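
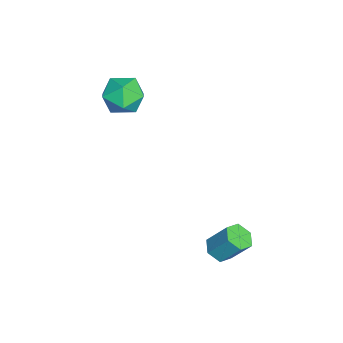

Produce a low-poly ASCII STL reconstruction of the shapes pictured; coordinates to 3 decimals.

solid 
facet normal -0.156 -0.567 -0.809
outer loop
vertex 4.027 2.041 -3.586
vertex 3.583 2.454 -3.79
vertex 4.195 2.531 -3.962
endloop
endfacet
facet normal 0.952 -0.305 0.029
outer loop
vertex 4.027 2.041 -3.586
vertex 4.195 2.531 -3.962
vertex 4.241 2.813 -2.487
endloop
endfacet
facet normal 0.953 -0.303 0.028
outer loop
vertex 4.241 2.813 -2.487
vertex 4.195 2.531 -3.962
vertex 4.408 3.303 -2.863
endloop
endfacet
facet normal 0.158 0.567 0.809
outer loop
vertex 4.241 2.813 -2.487
vertex 4.408 3.303 -2.863
vertex 3.797 3.226 -2.69
endloop
endfacet
facet normal -0.156 -0.567 -0.809
outer loop
vertex 4.195 2.531 -3.962
vertex 3.583 2.454 -3.79
vertex 3.75 2.944 -4.166
endloop
endfacet
facet normal 0.702 0.512 -0.495
outer loop
vertex 4.195 2.531 -3.962
vertex 3.75 2.944 -4.166
vertex 4.408 3.303 -2.863
endloop
endfacet
facet normal 0.703 0.511 -0.496
outer loop
vertex 4.408 3.303 -2.863
vertex 3.75 2.944 -4.166
vertex 3.964 3.716 -3.067
endloop
endfacet
facet normal 0.157 0.568 0.808
outer loop
vertex 4.408 3.303 -2.863
vertex 3.964 3.716 -3.067
vertex 3.797 3.226 -2.69
endloop
endfacet
facet normal -0.158 -0.567 -0.809
outer loop
vertex 3.75 2.944 -4.166
vertex 3.583 2.454 -3.79
vertex 3.139 2.867 -3.993
endloop
endfacet
facet normal -0.251 0.814 -0.523
outer loop
vertex 3.75 2.944 -4.166
vertex 3.139 2.867 -3.993
vertex 3.964 3.716 -3.067
endloop
endfacet
facet normal -0.251 0.814 -0.523
outer loop
vertex 3.964 3.716 -3.067
vertex 3.139 2.867 -3.993
vertex 3.353 3.639 -2.894
endloop
endfacet
facet normal 0.157 0.568 0.808
outer loop
vertex 3.964 3.716 -3.067
vertex 3.353 3.639 -2.894
vertex 3.797 3.226 -2.69
endloop
endfacet
facet normal -0.158 -0.567 -0.809
outer loop
vertex 3.139 2.867 -3.993
vertex 3.583 2.454 -3.79
vertex 2.972 2.377 -3.617
endloop
endfacet
facet normal -0.952 0.303 -0.028
outer loop
vertex 3.139 2.867 -3.993
vertex 2.972 2.377 -3.617
vertex 3.353 3.639 -2.894
endloop
endfacet
facet normal -0.952 0.304 -0.029
outer loop
vertex 3.353 3.639 -2.894
vertex 2.972 2.377 -3.617
vertex 3.185 3.149 -2.518
endloop
endfacet
facet normal 0.156 0.567 0.809
outer loop
vertex 3.353 3.639 -2.894
vertex 3.185 3.149 -2.518
vertex 3.797 3.226 -2.69
endloop
endfacet
facet normal -0.157 -0.568 -0.808
outer loop
vertex 2.972 2.377 -3.617
vertex 3.583 2.454 -3.79
vertex 3.416 1.964 -3.413
endloop
endfacet
facet normal -0.703 -0.511 0.495
outer loop
vertex 2.972 2.377 -3.617
vertex 3.416 1.964 -3.413
vertex 3.185 3.149 -2.518
endloop
endfacet
facet normal -0.702 -0.511 0.496
outer loop
vertex 3.185 3.149 -2.518
vertex 3.416 1.964 -3.413
vertex 3.63 2.736 -2.314
endloop
endfacet
facet normal 0.156 0.567 0.809
outer loop
vertex 3.185 3.149 -2.518
vertex 3.63 2.736 -2.314
vertex 3.797 3.226 -2.69
endloop
endfacet
facet normal -0.157 -0.568 -0.808
outer loop
vertex 3.416 1.964 -3.413
vertex 3.583 2.454 -3.79
vertex 4.027 2.041 -3.586
endloop
endfacet
facet normal 0.251 -0.814 0.523
outer loop
vertex 3.416 1.964 -3.413
vertex 4.027 2.041 -3.586
vertex 3.63 2.736 -2.314
endloop
endfacet
facet normal 0.251 -0.814 0.523
outer loop
vertex 3.63 2.736 -2.314
vertex 4.027 2.041 -3.586
vertex 4.241 2.813 -2.487
endloop
endfacet
facet normal 0.158 0.567 0.809
outer loop
vertex 3.63 2.736 -2.314
vertex 4.241 2.813 -2.487
vertex 3.797 3.226 -2.69
endloop
endfacet
facet normal -0.739 -0.656 0.150
outer loop
vertex -1.724 -1.657 1.382
vertex -1.112 -2.399 1.154
vertex -1.192 -2.094 2.091
endloop
endfacet
facet normal -0.821 -0.081 0.566
outer loop
vertex -1.724 -1.657 1.382
vertex -1.192 -2.094 2.091
vertex -1.294 -1.111 2.084
endloop
endfacet
facet normal -0.859 0.492 0.143
outer loop
vertex -1.724 -1.657 1.382
vertex -1.294 -1.111 2.084
vertex -1.277 -0.808 1.144
endloop
endfacet
facet normal -0.801 0.272 -0.534
outer loop
vertex -1.724 -1.657 1.382
vertex -1.277 -0.808 1.144
vertex -1.164 -1.605 0.569
endloop
endfacet
facet normal -0.727 -0.437 -0.529
outer loop
vertex -1.724 -1.657 1.382
vertex -1.164 -1.605 0.569
vertex -1.112 -2.399 1.154
endloop
endfacet
facet normal -0.237 -0.018 0.971
outer loop
vertex -1.294 -1.111 2.084
vertex -1.192 -2.094 2.091
vertex -0.416 -1.515 2.291
endloop
endfacet
facet normal -0.106 -0.948 0.300
outer loop
vertex -1.192 -2.094 2.091
vertex -1.112 -2.399 1.154
vertex -0.303 -2.312 1.716
endloop
endfacet
facet normal -0.085 -0.595 -0.799
outer loop
vertex -1.112 -2.399 1.154
vertex -1.164 -1.605 0.569
vertex -0.286 -2.009 0.776
endloop
endfacet
facet normal -0.205 0.553 -0.807
outer loop
vertex -1.164 -1.605 0.569
vertex -1.277 -0.808 1.144
vertex -0.388 -1.026 0.769
endloop
endfacet
facet normal -0.298 0.910 0.288
outer loop
vertex -1.277 -0.808 1.144
vertex -1.294 -1.111 2.084
vertex -0.468 -0.721 1.706
endloop
endfacet
facet normal 0.801 -0.272 0.534
outer loop
vertex 0.144 -1.463 1.478
vertex -0.416 -1.515 2.291
vertex -0.303 -2.312 1.716
endloop
endfacet
facet normal 0.859 -0.492 -0.143
outer loop
vertex 0.144 -1.463 1.478
vertex -0.303 -2.312 1.716
vertex -0.286 -2.009 0.776
endloop
endfacet
facet normal 0.821 0.081 -0.566
outer loop
vertex 0.144 -1.463 1.478
vertex -0.286 -2.009 0.776
vertex -0.388 -1.026 0.769
endloop
endfacet
facet normal 0.739 0.656 -0.150
outer loop
vertex 0.144 -1.463 1.478
vertex -0.388 -1.026 0.769
vertex -0.468 -0.721 1.706
endloop
endfacet
facet normal 0.727 0.437 0.529
outer loop
vertex 0.144 -1.463 1.478
vertex -0.468 -0.721 1.706
vertex -0.416 -1.515 2.291
endloop
endfacet
facet normal 0.205 -0.553 0.807
outer loop
vertex -0.303 -2.312 1.716
vertex -0.416 -1.515 2.291
vertex -1.192 -2.094 2.091
endloop
endfacet
facet normal 0.298 -0.910 -0.288
outer loop
vertex -0.286 -2.009 0.776
vertex -0.303 -2.312 1.716
vertex -1.112 -2.399 1.154
endloop
endfacet
facet normal 0.237 0.018 -0.971
outer loop
vertex -0.388 -1.026 0.769
vertex -0.286 -2.009 0.776
vertex -1.164 -1.605 0.569
endloop
endfacet
facet normal 0.106 0.948 -0.300
outer loop
vertex -0.468 -0.721 1.706
vertex -0.388 -1.026 0.769
vertex -1.277 -0.808 1.144
endloop
endfacet
facet normal 0.085 0.595 0.799
outer loop
vertex -0.416 -1.515 2.291
vertex -0.468 -0.721 1.706
vertex -1.294 -1.111 2.084
endloop
endfacet

endsolid


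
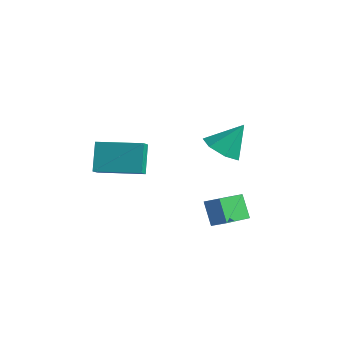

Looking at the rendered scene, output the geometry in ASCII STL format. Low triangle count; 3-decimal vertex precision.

solid 
facet normal -0.520 0.112 0.847
outer loop
vertex 1.905 2.585 -2.674
vertex 2.6 2.883 -2.287
vertex 1.458 4.267 -3.17
endloop
endfacet
facet normal -0.818 -0.352 -0.456
outer loop
vertex 2.16 4.117 -4.313
vertex 1.905 2.585 -2.674
vertex 1.458 4.267 -3.17
endloop
endfacet
facet normal -0.520 0.111 0.847
outer loop
vertex 1.458 4.267 -3.17
vertex 2.6 2.883 -2.287
vertex 2.153 4.566 -2.782
endloop
endfacet
facet normal -0.247 0.930 -0.274
outer loop
vertex 2.153 4.566 -2.782
vertex 2.16 4.117 -4.313
vertex 1.458 4.267 -3.17
endloop
endfacet
facet normal 0.246 -0.930 0.273
outer loop
vertex 1.905 2.585 -2.674
vertex 3.302 2.733 -3.43
vertex 2.6 2.883 -2.287
endloop
endfacet
facet normal -0.818 -0.351 -0.456
outer loop
vertex 2.607 2.434 -3.818
vertex 1.905 2.585 -2.674
vertex 2.16 4.117 -4.313
endloop
endfacet
facet normal 0.247 -0.929 0.274
outer loop
vertex 2.607 2.434 -3.818
vertex 3.302 2.733 -3.43
vertex 1.905 2.585 -2.674
endloop
endfacet
facet normal 0.818 0.351 0.456
outer loop
vertex 2.6 2.883 -2.287
vertex 3.302 2.733 -3.43
vertex 2.153 4.566 -2.782
endloop
endfacet
facet normal -0.246 0.930 -0.274
outer loop
vertex 2.855 4.415 -3.926
vertex 2.16 4.117 -4.313
vertex 2.153 4.566 -2.782
endloop
endfacet
facet normal 0.818 0.352 0.455
outer loop
vertex 2.153 4.566 -2.782
vertex 3.302 2.733 -3.43
vertex 2.855 4.415 -3.926
endloop
endfacet
facet normal 0.519 -0.111 -0.847
outer loop
vertex 2.855 4.415 -3.926
vertex 2.607 2.434 -3.818
vertex 2.16 4.117 -4.313
endloop
endfacet
facet normal 0.521 -0.111 -0.847
outer loop
vertex 3.302 2.733 -3.43
vertex 2.607 2.434 -3.818
vertex 2.855 4.415 -3.926
endloop
endfacet
facet normal -0.764 -0.641 -0.065
outer loop
vertex -1.832 -0.639 -1.306
vertex -2.462 -0.03 0.091
vertex -2.252 -0.095 -1.734
endloop
endfacet
facet normal 0.383 -0.370 -0.846
outer loop
vertex -0.578 1.31 -1.591
vertex -1.832 -0.639 -1.306
vertex -2.252 -0.095 -1.734
endloop
endfacet
facet normal -0.764 -0.641 -0.065
outer loop
vertex -2.252 -0.095 -1.734
vertex -2.462 -0.03 0.091
vertex -2.883 0.515 -0.336
endloop
endfacet
facet normal -0.519 0.672 -0.528
outer loop
vertex -2.883 0.515 -0.336
vertex -0.578 1.31 -1.591
vertex -2.252 -0.095 -1.734
endloop
endfacet
facet normal 0.519 -0.672 0.527
outer loop
vertex -1.832 -0.639 -1.306
vertex -0.788 1.375 0.234
vertex -2.462 -0.03 0.091
endloop
endfacet
facet normal 0.381 -0.369 -0.847
outer loop
vertex -0.157 0.765 -1.164
vertex -1.832 -0.639 -1.306
vertex -0.578 1.31 -1.591
endloop
endfacet
facet normal 0.519 -0.672 0.528
outer loop
vertex -0.157 0.765 -1.164
vertex -0.788 1.375 0.234
vertex -1.832 -0.639 -1.306
endloop
endfacet
facet normal -0.382 0.369 0.847
outer loop
vertex -2.462 -0.03 0.091
vertex -0.788 1.375 0.234
vertex -2.883 0.515 -0.336
endloop
endfacet
facet normal -0.519 0.673 -0.527
outer loop
vertex -1.208 1.919 -0.194
vertex -0.578 1.31 -1.591
vertex -2.883 0.515 -0.336
endloop
endfacet
facet normal -0.382 0.371 0.846
outer loop
vertex -2.883 0.515 -0.336
vertex -0.788 1.375 0.234
vertex -1.208 1.919 -0.194
endloop
endfacet
facet normal 0.764 0.641 0.065
outer loop
vertex -1.208 1.919 -0.194
vertex -0.157 0.765 -1.164
vertex -0.578 1.31 -1.591
endloop
endfacet
facet normal 0.764 0.641 0.065
outer loop
vertex -0.788 1.375 0.234
vertex -0.157 0.765 -1.164
vertex -1.208 1.919 -0.194
endloop
endfacet
facet normal -0.259 -0.511 -0.819
outer loop
vertex 4.388 2.432 0.99
vertex 3.527 2.231 1.388
vertex 3.776 2.989 0.836
endloop
endfacet
facet normal 0.683 0.724 -0.094
outer loop
vertex 4.388 2.432 0.99
vertex 3.776 2.989 0.836
vertex 3.953 3.069 2.732
endloop
endfacet
facet normal -0.260 -0.511 -0.819
outer loop
vertex 3.776 2.989 0.836
vertex 3.527 2.231 1.388
vertex 2.977 2.975 1.098
endloop
endfacet
facet normal -0.030 0.999 -0.039
outer loop
vertex 3.776 2.989 0.836
vertex 2.977 2.975 1.098
vertex 3.953 3.069 2.732
endloop
endfacet
facet normal -0.259 -0.511 -0.820
outer loop
vertex 2.977 2.975 1.098
vertex 3.527 2.231 1.388
vertex 2.591 2.401 1.578
endloop
endfacet
facet normal -0.628 0.702 0.335
outer loop
vertex 2.977 2.975 1.098
vertex 2.591 2.401 1.578
vertex 3.953 3.069 2.732
endloop
endfacet
facet normal -0.259 -0.511 -0.819
outer loop
vertex 2.591 2.401 1.578
vertex 3.527 2.231 1.388
vertex 2.911 1.699 1.915
endloop
endfacet
facet normal -0.662 0.057 0.748
outer loop
vertex 2.591 2.401 1.578
vertex 2.911 1.699 1.915
vertex 3.953 3.069 2.732
endloop
endfacet
facet normal -0.260 -0.511 -0.819
outer loop
vertex 2.911 1.699 1.915
vertex 3.527 2.231 1.388
vertex 3.694 1.397 1.855
endloop
endfacet
facet normal -0.105 -0.449 0.887
outer loop
vertex 2.911 1.699 1.915
vertex 3.694 1.397 1.855
vertex 3.953 3.069 2.732
endloop
endfacet
facet normal -0.259 -0.511 -0.820
outer loop
vertex 3.694 1.397 1.855
vertex 3.527 2.231 1.388
vertex 4.352 1.724 1.443
endloop
endfacet
facet normal 0.623 -0.437 0.649
outer loop
vertex 3.694 1.397 1.855
vertex 4.352 1.724 1.443
vertex 3.953 3.069 2.732
endloop
endfacet
facet normal -0.259 -0.511 -0.819
outer loop
vertex 4.352 1.724 1.443
vertex 3.527 2.231 1.388
vertex 4.388 2.432 0.99
endloop
endfacet
facet normal 0.974 0.086 0.212
outer loop
vertex 4.352 1.724 1.443
vertex 4.388 2.432 0.99
vertex 3.953 3.069 2.732
endloop
endfacet

endsolid


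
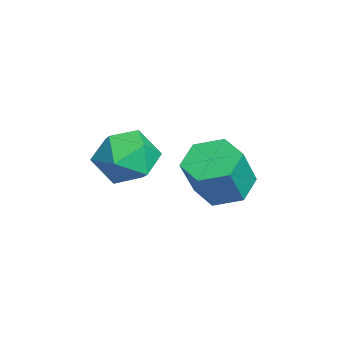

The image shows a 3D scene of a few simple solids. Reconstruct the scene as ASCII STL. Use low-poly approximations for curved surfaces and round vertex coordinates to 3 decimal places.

solid 
facet normal -0.396 0.271 -0.877
outer loop
vertex -2.262 -0.175 -1.515
vertex -3.049 0.269 -1.022
vertex -2.202 0.815 -1.236
endloop
endfacet
facet normal 0.916 0.056 -0.397
outer loop
vertex -2.262 -0.175 -1.515
vertex -2.202 0.815 -1.236
vertex -1.563 -0.653 0.028
endloop
endfacet
facet normal 0.916 0.058 -0.396
outer loop
vertex -1.563 -0.653 0.028
vertex -2.202 0.815 -1.236
vertex -1.504 0.337 0.308
endloop
endfacet
facet normal 0.397 -0.272 0.877
outer loop
vertex -1.563 -0.653 0.028
vertex -1.504 0.337 0.308
vertex -2.351 -0.209 0.522
endloop
endfacet
facet normal -0.397 0.272 -0.877
outer loop
vertex -2.202 0.815 -1.236
vertex -3.049 0.269 -1.022
vertex -2.99 1.259 -0.742
endloop
endfacet
facet normal 0.508 0.861 0.037
outer loop
vertex -2.202 0.815 -1.236
vertex -2.99 1.259 -0.742
vertex -1.504 0.337 0.308
endloop
endfacet
facet normal 0.508 0.861 0.038
outer loop
vertex -1.504 0.337 0.308
vertex -2.99 1.259 -0.742
vertex -2.292 0.78 0.801
endloop
endfacet
facet normal 0.396 -0.271 0.877
outer loop
vertex -1.504 0.337 0.308
vertex -2.292 0.78 0.801
vertex -2.351 -0.209 0.522
endloop
endfacet
facet normal -0.397 0.272 -0.877
outer loop
vertex -2.99 1.259 -0.742
vertex -3.049 0.269 -1.022
vertex -3.837 0.713 -0.528
endloop
endfacet
facet normal -0.408 0.803 0.434
outer loop
vertex -2.99 1.259 -0.742
vertex -3.837 0.713 -0.528
vertex -2.292 0.78 0.801
endloop
endfacet
facet normal -0.408 0.803 0.434
outer loop
vertex -2.292 0.78 0.801
vertex -3.837 0.713 -0.528
vertex -3.138 0.235 1.015
endloop
endfacet
facet normal 0.397 -0.271 0.877
outer loop
vertex -2.292 0.78 0.801
vertex -3.138 0.235 1.015
vertex -2.351 -0.209 0.522
endloop
endfacet
facet normal -0.397 0.272 -0.877
outer loop
vertex -3.837 0.713 -0.528
vertex -3.049 0.269 -1.022
vertex -3.896 -0.277 -0.808
endloop
endfacet
facet normal -0.916 -0.058 0.397
outer loop
vertex -3.837 0.713 -0.528
vertex -3.896 -0.277 -0.808
vertex -3.138 0.235 1.015
endloop
endfacet
facet normal -0.916 -0.056 0.397
outer loop
vertex -3.138 0.235 1.015
vertex -3.896 -0.277 -0.808
vertex -3.198 -0.755 0.736
endloop
endfacet
facet normal 0.396 -0.271 0.877
outer loop
vertex -3.138 0.235 1.015
vertex -3.198 -0.755 0.736
vertex -2.351 -0.209 0.522
endloop
endfacet
facet normal -0.396 0.271 -0.877
outer loop
vertex -3.896 -0.277 -0.808
vertex -3.049 0.269 -1.022
vertex -3.108 -0.72 -1.301
endloop
endfacet
facet normal -0.507 -0.861 -0.037
outer loop
vertex -3.896 -0.277 -0.808
vertex -3.108 -0.72 -1.301
vertex -3.198 -0.755 0.736
endloop
endfacet
facet normal -0.508 -0.860 -0.037
outer loop
vertex -3.198 -0.755 0.736
vertex -3.108 -0.72 -1.301
vertex -2.41 -1.199 0.242
endloop
endfacet
facet normal 0.397 -0.272 0.877
outer loop
vertex -3.198 -0.755 0.736
vertex -2.41 -1.199 0.242
vertex -2.351 -0.209 0.522
endloop
endfacet
facet normal -0.397 0.271 -0.877
outer loop
vertex -3.108 -0.72 -1.301
vertex -3.049 0.269 -1.022
vertex -2.262 -0.175 -1.515
endloop
endfacet
facet normal 0.408 -0.803 -0.434
outer loop
vertex -3.108 -0.72 -1.301
vertex -2.262 -0.175 -1.515
vertex -2.41 -1.199 0.242
endloop
endfacet
facet normal 0.408 -0.803 -0.434
outer loop
vertex -2.41 -1.199 0.242
vertex -2.262 -0.175 -1.515
vertex -1.563 -0.653 0.028
endloop
endfacet
facet normal 0.397 -0.272 0.877
outer loop
vertex -2.41 -1.199 0.242
vertex -1.563 -0.653 0.028
vertex -2.351 -0.209 0.522
endloop
endfacet
facet normal -0.940 0.031 0.341
outer loop
vertex -1.384 -2.494 1.516
vertex -1.208 -3.458 2.089
vertex -0.996 -2.458 2.583
endloop
endfacet
facet normal -0.688 0.689 0.227
outer loop
vertex -1.384 -2.494 1.516
vertex -0.996 -2.458 2.583
vertex -0.561 -1.764 1.796
endloop
endfacet
facet normal -0.497 0.736 -0.459
outer loop
vertex -1.384 -2.494 1.516
vertex -0.561 -1.764 1.796
vertex -0.504 -2.336 0.817
endloop
endfacet
facet normal -0.630 0.108 -0.769
outer loop
vertex -1.384 -2.494 1.516
vertex -0.504 -2.336 0.817
vertex -0.905 -3.383 0.998
endloop
endfacet
facet normal -0.904 -0.328 -0.274
outer loop
vertex -1.384 -2.494 1.516
vertex -0.905 -3.383 0.998
vertex -1.208 -3.458 2.089
endloop
endfacet
facet normal -0.102 0.773 0.626
outer loop
vertex -0.561 -1.764 1.796
vertex -0.996 -2.458 2.583
vertex 0.125 -2.277 2.542
endloop
endfacet
facet normal -0.509 -0.292 0.810
outer loop
vertex -0.996 -2.458 2.583
vertex -1.208 -3.458 2.089
vertex -0.276 -3.324 2.723
endloop
endfacet
facet normal -0.451 -0.873 -0.185
outer loop
vertex -1.208 -3.458 2.089
vertex -0.905 -3.383 0.998
vertex -0.219 -3.896 1.744
endloop
endfacet
facet normal -0.009 -0.167 -0.986
outer loop
vertex -0.905 -3.383 0.998
vertex -0.504 -2.336 0.817
vertex 0.216 -3.202 0.957
endloop
endfacet
facet normal 0.207 0.850 -0.484
outer loop
vertex -0.504 -2.336 0.817
vertex -0.561 -1.764 1.796
vertex 0.428 -2.202 1.451
endloop
endfacet
facet normal 0.630 -0.108 0.769
outer loop
vertex 0.604 -3.166 2.024
vertex 0.125 -2.277 2.542
vertex -0.276 -3.324 2.723
endloop
endfacet
facet normal 0.497 -0.736 0.459
outer loop
vertex 0.604 -3.166 2.024
vertex -0.276 -3.324 2.723
vertex -0.219 -3.896 1.744
endloop
endfacet
facet normal 0.688 -0.689 -0.227
outer loop
vertex 0.604 -3.166 2.024
vertex -0.219 -3.896 1.744
vertex 0.216 -3.202 0.957
endloop
endfacet
facet normal 0.940 -0.031 -0.341
outer loop
vertex 0.604 -3.166 2.024
vertex 0.216 -3.202 0.957
vertex 0.428 -2.202 1.451
endloop
endfacet
facet normal 0.904 0.328 0.274
outer loop
vertex 0.604 -3.166 2.024
vertex 0.428 -2.202 1.451
vertex 0.125 -2.277 2.542
endloop
endfacet
facet normal 0.009 0.167 0.986
outer loop
vertex -0.276 -3.324 2.723
vertex 0.125 -2.277 2.542
vertex -0.996 -2.458 2.583
endloop
endfacet
facet normal -0.207 -0.850 0.484
outer loop
vertex -0.219 -3.896 1.744
vertex -0.276 -3.324 2.723
vertex -1.208 -3.458 2.089
endloop
endfacet
facet normal 0.102 -0.773 -0.626
outer loop
vertex 0.216 -3.202 0.957
vertex -0.219 -3.896 1.744
vertex -0.905 -3.383 0.998
endloop
endfacet
facet normal 0.509 0.292 -0.810
outer loop
vertex 0.428 -2.202 1.451
vertex 0.216 -3.202 0.957
vertex -0.504 -2.336 0.817
endloop
endfacet
facet normal 0.451 0.873 0.185
outer loop
vertex 0.125 -2.277 2.542
vertex 0.428 -2.202 1.451
vertex -0.561 -1.764 1.796
endloop
endfacet

endsolid


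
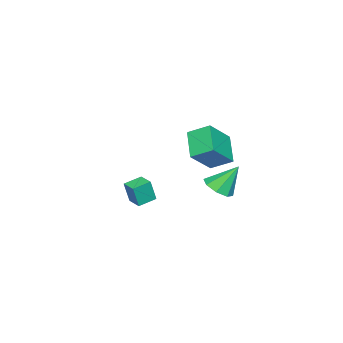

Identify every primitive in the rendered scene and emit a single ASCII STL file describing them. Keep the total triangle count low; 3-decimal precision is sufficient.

solid 
facet normal -0.693 -0.446 0.566
outer loop
vertex 1.575 1.747 4.628
vertex 1.351 2.929 5.284
vertex 0.2 2.215 3.313
endloop
endfacet
facet normal 0.164 -0.863 -0.478
outer loop
vertex 1.469 3.031 2.276
vertex 1.575 1.747 4.628
vertex 0.2 2.215 3.313
endloop
endfacet
facet normal -0.694 -0.445 0.566
outer loop
vertex 0.2 2.215 3.313
vertex 1.351 2.929 5.284
vertex -0.024 3.398 3.968
endloop
endfacet
facet normal -0.702 0.239 -0.671
outer loop
vertex -0.024 3.398 3.968
vertex 1.469 3.031 2.276
vertex 0.2 2.215 3.313
endloop
endfacet
facet normal 0.702 -0.239 0.671
outer loop
vertex 1.575 1.747 4.628
vertex 2.62 3.745 4.247
vertex 1.351 2.929 5.284
endloop
endfacet
facet normal 0.164 -0.863 -0.478
outer loop
vertex 2.844 2.562 3.592
vertex 1.575 1.747 4.628
vertex 1.469 3.031 2.276
endloop
endfacet
facet normal 0.702 -0.239 0.671
outer loop
vertex 2.844 2.562 3.592
vertex 2.62 3.745 4.247
vertex 1.575 1.747 4.628
endloop
endfacet
facet normal -0.164 0.863 0.479
outer loop
vertex 1.351 2.929 5.284
vertex 2.62 3.745 4.247
vertex -0.024 3.398 3.968
endloop
endfacet
facet normal -0.702 0.239 -0.671
outer loop
vertex 1.245 4.213 2.932
vertex 1.469 3.031 2.276
vertex -0.024 3.398 3.968
endloop
endfacet
facet normal -0.164 0.863 0.478
outer loop
vertex -0.024 3.398 3.968
vertex 2.62 3.745 4.247
vertex 1.245 4.213 2.932
endloop
endfacet
facet normal 0.694 0.446 -0.566
outer loop
vertex 1.245 4.213 2.932
vertex 2.844 2.562 3.592
vertex 1.469 3.031 2.276
endloop
endfacet
facet normal 0.693 0.445 -0.567
outer loop
vertex 2.62 3.745 4.247
vertex 2.844 2.562 3.592
vertex 1.245 4.213 2.932
endloop
endfacet
facet normal 0.303 -0.486 -0.820
outer loop
vertex -1.894 1.164 -0.973
vertex -2.671 1.506 -1.463
vertex -1.755 1.82 -1.311
endloop
endfacet
facet normal 0.715 0.194 0.671
outer loop
vertex -1.894 1.164 -0.973
vertex -1.755 1.82 -1.311
vertex -3.249 2.434 0.103
endloop
endfacet
facet normal 0.303 -0.486 -0.820
outer loop
vertex -1.755 1.82 -1.311
vertex -2.671 1.506 -1.463
vertex -2.153 2.291 -1.737
endloop
endfacet
facet normal 0.586 0.757 0.290
outer loop
vertex -1.755 1.82 -1.311
vertex -2.153 2.291 -1.737
vertex -3.249 2.434 0.103
endloop
endfacet
facet normal 0.303 -0.486 -0.820
outer loop
vertex -2.153 2.291 -1.737
vertex -2.671 1.506 -1.463
vertex -2.854 2.303 -2.003
endloop
endfacet
facet normal 0.038 0.998 -0.055
outer loop
vertex -2.153 2.291 -1.737
vertex -2.854 2.303 -2.003
vertex -3.249 2.434 0.103
endloop
endfacet
facet normal 0.303 -0.486 -0.820
outer loop
vertex -2.854 2.303 -2.003
vertex -2.671 1.506 -1.463
vertex -3.448 1.847 -1.952
endloop
endfacet
facet normal -0.610 0.776 -0.163
outer loop
vertex -2.854 2.303 -2.003
vertex -3.448 1.847 -1.952
vertex -3.249 2.434 0.103
endloop
endfacet
facet normal 0.303 -0.486 -0.820
outer loop
vertex -3.448 1.847 -1.952
vertex -2.671 1.506 -1.463
vertex -3.587 1.192 -1.615
endloop
endfacet
facet normal -0.974 0.223 0.031
outer loop
vertex -3.448 1.847 -1.952
vertex -3.587 1.192 -1.615
vertex -3.249 2.434 0.103
endloop
endfacet
facet normal 0.302 -0.485 -0.820
outer loop
vertex -3.587 1.192 -1.615
vertex -2.671 1.506 -1.463
vertex -3.189 0.72 -1.189
endloop
endfacet
facet normal -0.845 -0.340 0.412
outer loop
vertex -3.587 1.192 -1.615
vertex -3.189 0.72 -1.189
vertex -3.249 2.434 0.103
endloop
endfacet
facet normal 0.303 -0.486 -0.820
outer loop
vertex -3.189 0.72 -1.189
vertex -2.671 1.506 -1.463
vertex -2.487 0.709 -0.923
endloop
endfacet
facet normal -0.296 -0.582 0.758
outer loop
vertex -3.189 0.72 -1.189
vertex -2.487 0.709 -0.923
vertex -3.249 2.434 0.103
endloop
endfacet
facet normal 0.303 -0.485 -0.820
outer loop
vertex -2.487 0.709 -0.923
vertex -2.671 1.506 -1.463
vertex -1.894 1.164 -0.973
endloop
endfacet
facet normal 0.349 -0.360 0.865
outer loop
vertex -2.487 0.709 -0.923
vertex -1.894 1.164 -0.973
vertex -3.249 2.434 0.103
endloop
endfacet
facet normal -0.831 0.509 0.223
outer loop
vertex -3.005 -3.387 -1.941
vertex -2.458 -2.516 -1.89
vertex -3.238 -3.159 -3.333
endloop
endfacet
facet normal -0.531 -0.846 -0.050
outer loop
vertex -2.282 -3.744 -3.59
vertex -3.005 -3.387 -1.941
vertex -3.238 -3.159 -3.333
endloop
endfacet
facet normal -0.832 0.508 0.223
outer loop
vertex -3.238 -3.159 -3.333
vertex -2.458 -2.516 -1.89
vertex -2.692 -2.288 -3.282
endloop
endfacet
facet normal -0.164 0.160 -0.973
outer loop
vertex -2.692 -2.288 -3.282
vertex -2.282 -3.744 -3.59
vertex -3.238 -3.159 -3.333
endloop
endfacet
facet normal 0.164 -0.160 0.973
outer loop
vertex -3.005 -3.387 -1.941
vertex -1.502 -3.101 -2.147
vertex -2.458 -2.516 -1.89
endloop
endfacet
facet normal -0.531 -0.846 -0.049
outer loop
vertex -2.048 -3.972 -2.198
vertex -3.005 -3.387 -1.941
vertex -2.282 -3.744 -3.59
endloop
endfacet
facet normal 0.164 -0.160 0.973
outer loop
vertex -2.048 -3.972 -2.198
vertex -1.502 -3.101 -2.147
vertex -3.005 -3.387 -1.941
endloop
endfacet
facet normal 0.531 0.846 0.049
outer loop
vertex -2.458 -2.516 -1.89
vertex -1.502 -3.101 -2.147
vertex -2.692 -2.288 -3.282
endloop
endfacet
facet normal -0.164 0.160 -0.973
outer loop
vertex -1.735 -2.873 -3.539
vertex -2.282 -3.744 -3.59
vertex -2.692 -2.288 -3.282
endloop
endfacet
facet normal 0.531 0.846 0.050
outer loop
vertex -2.692 -2.288 -3.282
vertex -1.502 -3.101 -2.147
vertex -1.735 -2.873 -3.539
endloop
endfacet
facet normal 0.831 -0.509 -0.223
outer loop
vertex -1.735 -2.873 -3.539
vertex -2.048 -3.972 -2.198
vertex -2.282 -3.744 -3.59
endloop
endfacet
facet normal 0.832 -0.508 -0.223
outer loop
vertex -1.502 -3.101 -2.147
vertex -2.048 -3.972 -2.198
vertex -1.735 -2.873 -3.539
endloop
endfacet

endsolid


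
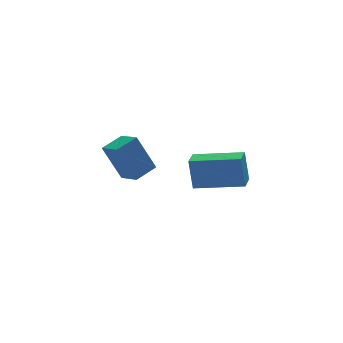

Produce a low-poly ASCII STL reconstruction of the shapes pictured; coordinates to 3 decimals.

solid 
facet normal -0.903 -0.301 -0.307
outer loop
vertex -1.326 1.971 -1.471
vertex -1.554 2.962 -1.771
vertex -0.637 1.621 -3.152
endloop
endfacet
facet normal 0.216 -0.935 0.283
outer loop
vertex 0.374 1.958 -2.809
vertex -1.326 1.971 -1.471
vertex -0.637 1.621 -3.152
endloop
endfacet
facet normal -0.903 -0.302 -0.306
outer loop
vertex -0.637 1.621 -3.152
vertex -1.554 2.962 -1.771
vertex -0.866 2.611 -3.452
endloop
endfacet
facet normal 0.372 -0.189 -0.909
outer loop
vertex -0.866 2.611 -3.452
vertex 0.374 1.958 -2.809
vertex -0.637 1.621 -3.152
endloop
endfacet
facet normal -0.372 0.190 0.909
outer loop
vertex -1.326 1.971 -1.471
vertex -0.543 3.299 -1.428
vertex -1.554 2.962 -1.771
endloop
endfacet
facet normal 0.216 -0.934 0.283
outer loop
vertex -0.314 2.309 -1.128
vertex -1.326 1.971 -1.471
vertex 0.374 1.958 -2.809
endloop
endfacet
facet normal -0.371 0.190 0.909
outer loop
vertex -0.314 2.309 -1.128
vertex -0.543 3.299 -1.428
vertex -1.326 1.971 -1.471
endloop
endfacet
facet normal -0.215 0.935 -0.283
outer loop
vertex -1.554 2.962 -1.771
vertex -0.543 3.299 -1.428
vertex -0.866 2.611 -3.452
endloop
endfacet
facet normal 0.371 -0.190 -0.909
outer loop
vertex 0.146 2.949 -3.109
vertex 0.374 1.958 -2.809
vertex -0.866 2.611 -3.452
endloop
endfacet
facet normal -0.216 0.934 -0.283
outer loop
vertex -0.866 2.611 -3.452
vertex -0.543 3.299 -1.428
vertex 0.146 2.949 -3.109
endloop
endfacet
facet normal 0.903 0.301 0.307
outer loop
vertex 0.146 2.949 -3.109
vertex -0.314 2.309 -1.128
vertex 0.374 1.958 -2.809
endloop
endfacet
facet normal 0.903 0.302 0.307
outer loop
vertex -0.543 3.299 -1.428
vertex -0.314 2.309 -1.128
vertex 0.146 2.949 -3.109
endloop
endfacet
facet normal -0.579 -0.810 0.094
outer loop
vertex 1.629 -3.042 -0.331
vertex -0.021 -1.896 -0.621
vertex 1.717 -3.265 -1.711
endloop
endfacet
facet normal 0.813 -0.565 0.143
outer loop
vertex 2.261 -2.504 -1.799
vertex 1.629 -3.042 -0.331
vertex 1.717 -3.265 -1.711
endloop
endfacet
facet normal -0.579 -0.810 0.094
outer loop
vertex 1.717 -3.265 -1.711
vertex -0.021 -1.896 -0.621
vertex 0.067 -2.119 -2.001
endloop
endfacet
facet normal 0.063 -0.159 -0.985
outer loop
vertex 0.067 -2.119 -2.001
vertex 2.261 -2.504 -1.799
vertex 1.717 -3.265 -1.711
endloop
endfacet
facet normal -0.063 0.159 0.985
outer loop
vertex 1.629 -3.042 -0.331
vertex 0.523 -1.135 -0.709
vertex -0.021 -1.896 -0.621
endloop
endfacet
facet normal 0.813 -0.565 0.143
outer loop
vertex 2.173 -2.281 -0.419
vertex 1.629 -3.042 -0.331
vertex 2.261 -2.504 -1.799
endloop
endfacet
facet normal -0.063 0.159 0.985
outer loop
vertex 2.173 -2.281 -0.419
vertex 0.523 -1.135 -0.709
vertex 1.629 -3.042 -0.331
endloop
endfacet
facet normal -0.813 0.565 -0.143
outer loop
vertex -0.021 -1.896 -0.621
vertex 0.523 -1.135 -0.709
vertex 0.067 -2.119 -2.001
endloop
endfacet
facet normal 0.063 -0.159 -0.985
outer loop
vertex 0.611 -1.358 -2.089
vertex 2.261 -2.504 -1.799
vertex 0.067 -2.119 -2.001
endloop
endfacet
facet normal -0.813 0.565 -0.143
outer loop
vertex 0.067 -2.119 -2.001
vertex 0.523 -1.135 -0.709
vertex 0.611 -1.358 -2.089
endloop
endfacet
facet normal 0.579 0.810 -0.094
outer loop
vertex 0.611 -1.358 -2.089
vertex 2.173 -2.281 -0.419
vertex 2.261 -2.504 -1.799
endloop
endfacet
facet normal 0.579 0.810 -0.094
outer loop
vertex 0.523 -1.135 -0.709
vertex 2.173 -2.281 -0.419
vertex 0.611 -1.358 -2.089
endloop
endfacet

endsolid


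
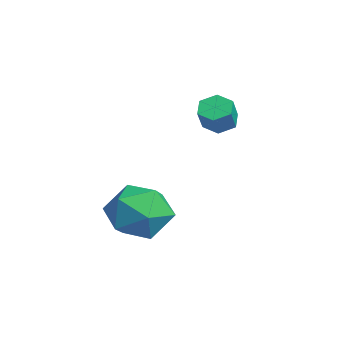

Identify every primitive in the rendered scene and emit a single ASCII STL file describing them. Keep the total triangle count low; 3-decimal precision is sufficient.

solid 
facet normal -0.551 0.324 -0.769
outer loop
vertex -2.787 1.223 -0.767
vertex -3.233 1.417 -0.366
vertex -2.768 1.808 -0.534
endloop
endfacet
facet normal 0.835 0.180 -0.520
outer loop
vertex -2.787 1.223 -0.767
vertex -2.768 1.808 -0.534
vertex -2.221 0.888 0.026
endloop
endfacet
facet normal 0.835 0.180 -0.520
outer loop
vertex -2.221 0.888 0.026
vertex -2.768 1.808 -0.534
vertex -2.202 1.473 0.259
endloop
endfacet
facet normal 0.549 -0.325 0.770
outer loop
vertex -2.221 0.888 0.026
vertex -2.202 1.473 0.259
vertex -2.667 1.083 0.426
endloop
endfacet
facet normal -0.551 0.325 -0.769
outer loop
vertex -2.768 1.808 -0.534
vertex -3.233 1.417 -0.366
vertex -3.213 2.002 -0.133
endloop
endfacet
facet normal 0.444 0.894 0.061
outer loop
vertex -2.768 1.808 -0.534
vertex -3.213 2.002 -0.133
vertex -2.202 1.473 0.259
endloop
endfacet
facet normal 0.444 0.894 0.061
outer loop
vertex -2.202 1.473 0.259
vertex -3.213 2.002 -0.133
vertex -2.647 1.667 0.659
endloop
endfacet
facet normal 0.550 -0.326 0.769
outer loop
vertex -2.202 1.473 0.259
vertex -2.647 1.667 0.659
vertex -2.667 1.083 0.426
endloop
endfacet
facet normal -0.548 0.326 -0.770
outer loop
vertex -3.213 2.002 -0.133
vertex -3.233 1.417 -0.366
vertex -3.679 1.612 0.034
endloop
endfacet
facet normal -0.390 0.715 0.581
outer loop
vertex -3.213 2.002 -0.133
vertex -3.679 1.612 0.034
vertex -2.647 1.667 0.659
endloop
endfacet
facet normal -0.389 0.715 0.580
outer loop
vertex -2.647 1.667 0.659
vertex -3.679 1.612 0.034
vertex -3.113 1.277 0.827
endloop
endfacet
facet normal 0.550 -0.326 0.769
outer loop
vertex -2.647 1.667 0.659
vertex -3.113 1.277 0.827
vertex -2.667 1.083 0.426
endloop
endfacet
facet normal -0.549 0.325 -0.770
outer loop
vertex -3.679 1.612 0.034
vertex -3.233 1.417 -0.366
vertex -3.698 1.027 -0.199
endloop
endfacet
facet normal -0.835 -0.180 0.520
outer loop
vertex -3.679 1.612 0.034
vertex -3.698 1.027 -0.199
vertex -3.113 1.277 0.827
endloop
endfacet
facet normal -0.835 -0.180 0.520
outer loop
vertex -3.113 1.277 0.827
vertex -3.698 1.027 -0.199
vertex -3.132 0.692 0.594
endloop
endfacet
facet normal 0.551 -0.324 0.769
outer loop
vertex -3.113 1.277 0.827
vertex -3.132 0.692 0.594
vertex -2.667 1.083 0.426
endloop
endfacet
facet normal -0.550 0.326 -0.769
outer loop
vertex -3.698 1.027 -0.199
vertex -3.233 1.417 -0.366
vertex -3.253 0.833 -0.599
endloop
endfacet
facet normal -0.444 -0.894 -0.061
outer loop
vertex -3.698 1.027 -0.199
vertex -3.253 0.833 -0.599
vertex -3.132 0.692 0.594
endloop
endfacet
facet normal -0.444 -0.894 -0.061
outer loop
vertex -3.132 0.692 0.594
vertex -3.253 0.833 -0.599
vertex -2.687 0.498 0.193
endloop
endfacet
facet normal 0.551 -0.325 0.769
outer loop
vertex -3.132 0.692 0.594
vertex -2.687 0.498 0.193
vertex -2.667 1.083 0.426
endloop
endfacet
facet normal -0.550 0.326 -0.769
outer loop
vertex -3.253 0.833 -0.599
vertex -3.233 1.417 -0.366
vertex -2.787 1.223 -0.767
endloop
endfacet
facet normal 0.389 -0.715 -0.581
outer loop
vertex -3.253 0.833 -0.599
vertex -2.787 1.223 -0.767
vertex -2.687 0.498 0.193
endloop
endfacet
facet normal 0.390 -0.715 -0.580
outer loop
vertex -2.687 0.498 0.193
vertex -2.787 1.223 -0.767
vertex -2.221 0.888 0.026
endloop
endfacet
facet normal 0.548 -0.326 0.770
outer loop
vertex -2.687 0.498 0.193
vertex -2.221 0.888 0.026
vertex -2.667 1.083 0.426
endloop
endfacet
facet normal -0.877 0.252 0.408
outer loop
vertex -2.146 -0.798 -3.039
vertex -2.693 -1.716 -3.647
vertex -2.227 -1.912 -2.525
endloop
endfacet
facet normal -0.336 0.415 0.846
outer loop
vertex -2.146 -0.798 -3.039
vertex -2.227 -1.912 -2.525
vertex -1.186 -1.265 -2.428
endloop
endfacet
facet normal 0.100 0.860 0.501
outer loop
vertex -2.146 -0.798 -3.039
vertex -1.186 -1.265 -2.428
vertex -1.008 -0.668 -3.489
endloop
endfacet
facet normal -0.171 0.974 -0.151
outer loop
vertex -2.146 -0.798 -3.039
vertex -1.008 -0.668 -3.489
vertex -1.94 -0.948 -4.242
endloop
endfacet
facet normal -0.774 0.598 -0.207
outer loop
vertex -2.146 -0.798 -3.039
vertex -1.94 -0.948 -4.242
vertex -2.693 -1.716 -3.647
endloop
endfacet
facet normal 0.024 -0.186 0.982
outer loop
vertex -1.186 -1.265 -2.428
vertex -2.227 -1.912 -2.525
vertex -1.14 -2.472 -2.658
endloop
endfacet
facet normal -0.851 -0.447 0.275
outer loop
vertex -2.227 -1.912 -2.525
vertex -2.693 -1.716 -3.647
vertex -2.072 -2.752 -3.411
endloop
endfacet
facet normal -0.684 0.111 -0.721
outer loop
vertex -2.693 -1.716 -3.647
vertex -1.94 -0.948 -4.242
vertex -1.894 -2.155 -4.472
endloop
endfacet
facet normal 0.293 0.719 -0.630
outer loop
vertex -1.94 -0.948 -4.242
vertex -1.008 -0.668 -3.489
vertex -0.853 -1.508 -4.375
endloop
endfacet
facet normal 0.731 0.535 0.424
outer loop
vertex -1.008 -0.668 -3.489
vertex -1.186 -1.265 -2.428
vertex -0.387 -1.704 -3.253
endloop
endfacet
facet normal 0.171 -0.974 0.151
outer loop
vertex -0.934 -2.622 -3.861
vertex -1.14 -2.472 -2.658
vertex -2.072 -2.752 -3.411
endloop
endfacet
facet normal -0.100 -0.860 -0.501
outer loop
vertex -0.934 -2.622 -3.861
vertex -2.072 -2.752 -3.411
vertex -1.894 -2.155 -4.472
endloop
endfacet
facet normal 0.336 -0.415 -0.846
outer loop
vertex -0.934 -2.622 -3.861
vertex -1.894 -2.155 -4.472
vertex -0.853 -1.508 -4.375
endloop
endfacet
facet normal 0.877 -0.252 -0.408
outer loop
vertex -0.934 -2.622 -3.861
vertex -0.853 -1.508 -4.375
vertex -0.387 -1.704 -3.253
endloop
endfacet
facet normal 0.774 -0.598 0.207
outer loop
vertex -0.934 -2.622 -3.861
vertex -0.387 -1.704 -3.253
vertex -1.14 -2.472 -2.658
endloop
endfacet
facet normal -0.293 -0.719 0.630
outer loop
vertex -2.072 -2.752 -3.411
vertex -1.14 -2.472 -2.658
vertex -2.227 -1.912 -2.525
endloop
endfacet
facet normal -0.731 -0.535 -0.424
outer loop
vertex -1.894 -2.155 -4.472
vertex -2.072 -2.752 -3.411
vertex -2.693 -1.716 -3.647
endloop
endfacet
facet normal -0.024 0.186 -0.982
outer loop
vertex -0.853 -1.508 -4.375
vertex -1.894 -2.155 -4.472
vertex -1.94 -0.948 -4.242
endloop
endfacet
facet normal 0.851 0.447 -0.275
outer loop
vertex -0.387 -1.704 -3.253
vertex -0.853 -1.508 -4.375
vertex -1.008 -0.668 -3.489
endloop
endfacet
facet normal 0.684 -0.111 0.721
outer loop
vertex -1.14 -2.472 -2.658
vertex -0.387 -1.704 -3.253
vertex -1.186 -1.265 -2.428
endloop
endfacet

endsolid


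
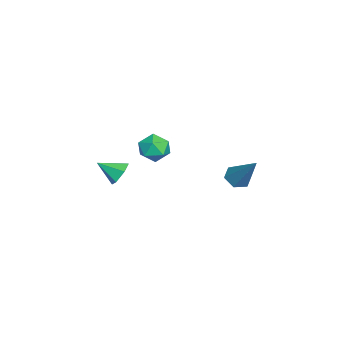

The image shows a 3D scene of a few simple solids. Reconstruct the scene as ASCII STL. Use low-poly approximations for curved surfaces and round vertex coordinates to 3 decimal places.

solid 
facet normal 0.028 0.858 -0.514
outer loop
vertex 1.644 -2.794 0.641
vertex 0.977 -2.71 0.745
vertex 1.425 -2.458 1.19
endloop
endfacet
facet normal 0.835 -0.253 0.488
outer loop
vertex 1.644 -2.794 0.641
vertex 1.425 -2.458 1.19
vertex 0.943 -3.73 1.355
endloop
endfacet
facet normal 0.028 0.858 -0.514
outer loop
vertex 1.425 -2.458 1.19
vertex 0.977 -2.71 0.745
vertex 0.758 -2.374 1.294
endloop
endfacet
facet normal 0.162 0.066 0.985
outer loop
vertex 1.425 -2.458 1.19
vertex 0.758 -2.374 1.294
vertex 0.943 -3.73 1.355
endloop
endfacet
facet normal 0.030 0.858 -0.513
outer loop
vertex 0.758 -2.374 1.294
vertex 0.977 -2.71 0.745
vertex 0.31 -2.625 0.848
endloop
endfacet
facet normal -0.687 -0.061 0.724
outer loop
vertex 0.758 -2.374 1.294
vertex 0.31 -2.625 0.848
vertex 0.943 -3.73 1.355
endloop
endfacet
facet normal 0.030 0.858 -0.513
outer loop
vertex 0.31 -2.625 0.848
vertex 0.977 -2.71 0.745
vertex 0.529 -2.961 0.299
endloop
endfacet
facet normal -0.861 -0.508 -0.032
outer loop
vertex 0.31 -2.625 0.848
vertex 0.529 -2.961 0.299
vertex 0.943 -3.73 1.355
endloop
endfacet
facet normal 0.028 0.859 -0.512
outer loop
vertex 0.529 -2.961 0.299
vertex 0.977 -2.71 0.745
vertex 1.196 -3.045 0.195
endloop
endfacet
facet normal -0.187 -0.828 -0.529
outer loop
vertex 0.529 -2.961 0.299
vertex 1.196 -3.045 0.195
vertex 0.943 -3.73 1.355
endloop
endfacet
facet normal 0.028 0.859 -0.512
outer loop
vertex 1.196 -3.045 0.195
vertex 0.977 -2.71 0.745
vertex 1.644 -2.794 0.641
endloop
endfacet
facet normal 0.661 -0.700 -0.270
outer loop
vertex 1.196 -3.045 0.195
vertex 1.644 -2.794 0.641
vertex 0.943 -3.73 1.355
endloop
endfacet
facet normal -0.492 -0.419 -0.763
outer loop
vertex 3.153 2.973 1.77
vertex 2.905 2.549 2.163
vertex 2.606 3.093 2.057
endloop
endfacet
facet normal 0.085 0.966 -0.242
outer loop
vertex 3.153 2.973 1.77
vertex 2.606 3.093 2.057
vertex 3.895 3.391 3.697
endloop
endfacet
facet normal -0.493 -0.419 -0.763
outer loop
vertex 2.606 3.093 2.057
vertex 2.905 2.549 2.163
vertex 2.357 2.669 2.451
endloop
endfacet
facet normal -0.619 0.698 0.360
outer loop
vertex 2.606 3.093 2.057
vertex 2.357 2.669 2.451
vertex 3.895 3.391 3.697
endloop
endfacet
facet normal -0.493 -0.419 -0.763
outer loop
vertex 2.357 2.669 2.451
vertex 2.905 2.549 2.163
vertex 2.656 2.124 2.557
endloop
endfacet
facet normal -0.575 -0.159 0.802
outer loop
vertex 2.357 2.669 2.451
vertex 2.656 2.124 2.557
vertex 3.895 3.391 3.697
endloop
endfacet
facet normal -0.492 -0.419 -0.763
outer loop
vertex 2.656 2.124 2.557
vertex 2.905 2.549 2.163
vertex 3.204 2.005 2.269
endloop
endfacet
facet normal 0.175 -0.747 0.641
outer loop
vertex 2.656 2.124 2.557
vertex 3.204 2.005 2.269
vertex 3.895 3.391 3.697
endloop
endfacet
facet normal -0.492 -0.419 -0.763
outer loop
vertex 3.204 2.005 2.269
vertex 2.905 2.549 2.163
vertex 3.452 2.429 1.876
endloop
endfacet
facet normal 0.878 -0.478 0.039
outer loop
vertex 3.204 2.005 2.269
vertex 3.452 2.429 1.876
vertex 3.895 3.391 3.697
endloop
endfacet
facet normal -0.492 -0.419 -0.763
outer loop
vertex 3.452 2.429 1.876
vertex 2.905 2.549 2.163
vertex 3.153 2.973 1.77
endloop
endfacet
facet normal 0.833 0.379 -0.403
outer loop
vertex 3.452 2.429 1.876
vertex 3.153 2.973 1.77
vertex 3.895 3.391 3.697
endloop
endfacet
facet normal -0.541 0.472 0.696
outer loop
vertex -0.133 -0.945 2.371
vertex 0.242 -1.369 2.95
vertex 0.547 -0.66 2.706
endloop
endfacet
facet normal -0.436 0.891 0.127
outer loop
vertex -0.133 -0.945 2.371
vertex 0.547 -0.66 2.706
vertex 0.434 -0.601 1.907
endloop
endfacet
facet normal -0.702 0.557 -0.445
outer loop
vertex -0.133 -0.945 2.371
vertex 0.434 -0.601 1.907
vertex 0.059 -1.273 1.657
endloop
endfacet
facet normal -0.971 -0.069 -0.229
outer loop
vertex -0.133 -0.945 2.371
vertex 0.059 -1.273 1.657
vertex -0.059 -1.749 2.301
endloop
endfacet
facet normal -0.871 -0.122 0.475
outer loop
vertex -0.133 -0.945 2.371
vertex -0.059 -1.749 2.301
vertex 0.242 -1.369 2.95
endloop
endfacet
facet normal 0.266 0.964 0.034
outer loop
vertex 0.434 -0.601 1.907
vertex 0.547 -0.66 2.706
vertex 1.159 -0.811 2.199
endloop
endfacet
facet normal 0.098 0.286 0.953
outer loop
vertex 0.547 -0.66 2.706
vertex 0.242 -1.369 2.95
vertex 1.041 -1.287 2.843
endloop
endfacet
facet normal -0.436 -0.674 0.597
outer loop
vertex 0.242 -1.369 2.95
vertex -0.059 -1.749 2.301
vertex 0.666 -1.959 2.593
endloop
endfacet
facet normal -0.597 -0.589 -0.545
outer loop
vertex -0.059 -1.749 2.301
vertex 0.059 -1.273 1.657
vertex 0.553 -1.9 1.794
endloop
endfacet
facet normal -0.163 0.423 -0.892
outer loop
vertex 0.059 -1.273 1.657
vertex 0.434 -0.601 1.907
vertex 0.858 -1.191 1.55
endloop
endfacet
facet normal 0.971 0.069 0.229
outer loop
vertex 1.233 -1.615 2.129
vertex 1.159 -0.811 2.199
vertex 1.041 -1.287 2.843
endloop
endfacet
facet normal 0.702 -0.557 0.445
outer loop
vertex 1.233 -1.615 2.129
vertex 1.041 -1.287 2.843
vertex 0.666 -1.959 2.593
endloop
endfacet
facet normal 0.436 -0.891 -0.127
outer loop
vertex 1.233 -1.615 2.129
vertex 0.666 -1.959 2.593
vertex 0.553 -1.9 1.794
endloop
endfacet
facet normal 0.541 -0.472 -0.696
outer loop
vertex 1.233 -1.615 2.129
vertex 0.553 -1.9 1.794
vertex 0.858 -1.191 1.55
endloop
endfacet
facet normal 0.871 0.122 -0.475
outer loop
vertex 1.233 -1.615 2.129
vertex 0.858 -1.191 1.55
vertex 1.159 -0.811 2.199
endloop
endfacet
facet normal 0.597 0.589 0.545
outer loop
vertex 1.041 -1.287 2.843
vertex 1.159 -0.811 2.199
vertex 0.547 -0.66 2.706
endloop
endfacet
facet normal 0.163 -0.423 0.892
outer loop
vertex 0.666 -1.959 2.593
vertex 1.041 -1.287 2.843
vertex 0.242 -1.369 2.95
endloop
endfacet
facet normal -0.266 -0.964 -0.034
outer loop
vertex 0.553 -1.9 1.794
vertex 0.666 -1.959 2.593
vertex -0.059 -1.749 2.301
endloop
endfacet
facet normal -0.098 -0.286 -0.953
outer loop
vertex 0.858 -1.191 1.55
vertex 0.553 -1.9 1.794
vertex 0.059 -1.273 1.657
endloop
endfacet
facet normal 0.436 0.674 -0.597
outer loop
vertex 1.159 -0.811 2.199
vertex 0.858 -1.191 1.55
vertex 0.434 -0.601 1.907
endloop
endfacet

endsolid


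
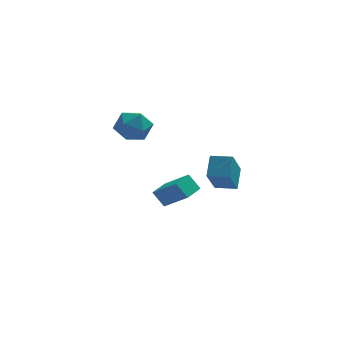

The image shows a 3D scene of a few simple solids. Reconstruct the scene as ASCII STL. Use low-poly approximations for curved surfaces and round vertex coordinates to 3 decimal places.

solid 
facet normal -0.537 0.293 0.791
outer loop
vertex 1.51 -0.216 -0.731
vertex 2.029 0.553 -0.663
vertex 0.605 0.47 -1.6
endloop
endfacet
facet normal -0.557 -0.827 -0.072
outer loop
vertex 1.051 0.227 -2.257
vertex 1.51 -0.216 -0.731
vertex 0.605 0.47 -1.6
endloop
endfacet
facet normal -0.537 0.294 0.791
outer loop
vertex 0.605 0.47 -1.6
vertex 2.029 0.553 -0.663
vertex 1.124 1.239 -1.533
endloop
endfacet
facet normal -0.633 0.480 -0.607
outer loop
vertex 1.124 1.239 -1.533
vertex 1.051 0.227 -2.257
vertex 0.605 0.47 -1.6
endloop
endfacet
facet normal 0.633 -0.481 0.607
outer loop
vertex 1.51 -0.216 -0.731
vertex 2.475 0.31 -1.32
vertex 2.029 0.553 -0.663
endloop
endfacet
facet normal -0.557 -0.827 -0.072
outer loop
vertex 1.956 -0.459 -1.387
vertex 1.51 -0.216 -0.731
vertex 1.051 0.227 -2.257
endloop
endfacet
facet normal 0.633 -0.480 0.608
outer loop
vertex 1.956 -0.459 -1.387
vertex 2.475 0.31 -1.32
vertex 1.51 -0.216 -0.731
endloop
endfacet
facet normal 0.557 0.827 0.072
outer loop
vertex 2.029 0.553 -0.663
vertex 2.475 0.31 -1.32
vertex 1.124 1.239 -1.533
endloop
endfacet
facet normal -0.632 0.480 -0.608
outer loop
vertex 1.57 0.996 -2.189
vertex 1.051 0.227 -2.257
vertex 1.124 1.239 -1.533
endloop
endfacet
facet normal 0.557 0.827 0.073
outer loop
vertex 1.124 1.239 -1.533
vertex 2.475 0.31 -1.32
vertex 1.57 0.996 -2.189
endloop
endfacet
facet normal 0.538 -0.293 -0.791
outer loop
vertex 1.57 0.996 -2.189
vertex 1.956 -0.459 -1.387
vertex 1.051 0.227 -2.257
endloop
endfacet
facet normal 0.537 -0.293 -0.791
outer loop
vertex 2.475 0.31 -1.32
vertex 1.956 -0.459 -1.387
vertex 1.57 0.996 -2.189
endloop
endfacet
facet normal -0.959 0.275 -0.070
outer loop
vertex 2.477 -4.106 1.799
vertex 2.64 -3.371 2.456
vertex 2.835 -3.152 0.644
endloop
endfacet
facet normal -0.163 -0.735 -0.658
outer loop
vertex 3.66 -3.389 0.704
vertex 2.477 -4.106 1.799
vertex 2.835 -3.152 0.644
endloop
endfacet
facet normal -0.959 0.276 -0.070
outer loop
vertex 2.835 -3.152 0.644
vertex 2.64 -3.371 2.456
vertex 2.999 -2.417 1.301
endloop
endfacet
facet normal 0.232 0.619 -0.750
outer loop
vertex 2.999 -2.417 1.301
vertex 3.66 -3.389 0.704
vertex 2.835 -3.152 0.644
endloop
endfacet
facet normal -0.232 -0.619 0.750
outer loop
vertex 2.477 -4.106 1.799
vertex 3.465 -3.608 2.516
vertex 2.64 -3.371 2.456
endloop
endfacet
facet normal -0.164 -0.735 -0.658
outer loop
vertex 3.301 -4.343 1.859
vertex 2.477 -4.106 1.799
vertex 3.66 -3.389 0.704
endloop
endfacet
facet normal -0.233 -0.619 0.750
outer loop
vertex 3.301 -4.343 1.859
vertex 3.465 -3.608 2.516
vertex 2.477 -4.106 1.799
endloop
endfacet
facet normal 0.163 0.735 0.658
outer loop
vertex 2.64 -3.371 2.456
vertex 3.465 -3.608 2.516
vertex 2.999 -2.417 1.301
endloop
endfacet
facet normal 0.233 0.619 -0.750
outer loop
vertex 3.823 -2.654 1.361
vertex 3.66 -3.389 0.704
vertex 2.999 -2.417 1.301
endloop
endfacet
facet normal 0.164 0.735 0.658
outer loop
vertex 2.999 -2.417 1.301
vertex 3.465 -3.608 2.516
vertex 3.823 -2.654 1.361
endloop
endfacet
facet normal 0.959 -0.276 0.070
outer loop
vertex 3.823 -2.654 1.361
vertex 3.301 -4.343 1.859
vertex 3.66 -3.389 0.704
endloop
endfacet
facet normal 0.959 -0.276 0.069
outer loop
vertex 3.465 -3.608 2.516
vertex 3.301 -4.343 1.859
vertex 3.823 -2.654 1.361
endloop
endfacet
facet normal 0.084 0.365 0.927
outer loop
vertex 0.126 -1.483 3.795
vertex -0.559 -1.841 3.998
vertex 0.136 -2.227 4.087
endloop
endfacet
facet normal 0.727 0.259 0.636
outer loop
vertex 0.126 -1.483 3.795
vertex 0.136 -2.227 4.087
vertex 0.606 -2.033 3.47
endloop
endfacet
facet normal 0.764 0.644 0.037
outer loop
vertex 0.126 -1.483 3.795
vertex 0.606 -2.033 3.47
vertex 0.202 -1.527 3.001
endloop
endfacet
facet normal 0.144 0.989 -0.041
outer loop
vertex 0.126 -1.483 3.795
vertex 0.202 -1.527 3.001
vertex -0.517 -1.409 3.328
endloop
endfacet
facet normal -0.276 0.816 0.509
outer loop
vertex 0.126 -1.483 3.795
vertex -0.517 -1.409 3.328
vertex -0.559 -1.841 3.998
endloop
endfacet
facet normal 0.778 -0.432 0.457
outer loop
vertex 0.606 -2.033 3.47
vertex 0.136 -2.227 4.087
vertex 0.217 -2.731 3.472
endloop
endfacet
facet normal -0.263 -0.259 0.929
outer loop
vertex 0.136 -2.227 4.087
vertex -0.559 -1.841 3.998
vertex -0.502 -2.613 3.799
endloop
endfacet
facet normal -0.845 0.472 0.251
outer loop
vertex -0.559 -1.841 3.998
vertex -0.517 -1.409 3.328
vertex -0.906 -2.107 3.33
endloop
endfacet
facet normal -0.167 0.752 -0.638
outer loop
vertex -0.517 -1.409 3.328
vertex 0.202 -1.527 3.001
vertex -0.436 -1.913 2.713
endloop
endfacet
facet normal 0.837 0.194 -0.512
outer loop
vertex 0.202 -1.527 3.001
vertex 0.606 -2.033 3.47
vertex 0.259 -2.299 2.802
endloop
endfacet
facet normal -0.144 -0.989 0.041
outer loop
vertex -0.426 -2.657 3.005
vertex 0.217 -2.731 3.472
vertex -0.502 -2.613 3.799
endloop
endfacet
facet normal -0.764 -0.644 -0.037
outer loop
vertex -0.426 -2.657 3.005
vertex -0.502 -2.613 3.799
vertex -0.906 -2.107 3.33
endloop
endfacet
facet normal -0.727 -0.259 -0.636
outer loop
vertex -0.426 -2.657 3.005
vertex -0.906 -2.107 3.33
vertex -0.436 -1.913 2.713
endloop
endfacet
facet normal -0.084 -0.365 -0.927
outer loop
vertex -0.426 -2.657 3.005
vertex -0.436 -1.913 2.713
vertex 0.259 -2.299 2.802
endloop
endfacet
facet normal 0.276 -0.816 -0.509
outer loop
vertex -0.426 -2.657 3.005
vertex 0.259 -2.299 2.802
vertex 0.217 -2.731 3.472
endloop
endfacet
facet normal 0.167 -0.752 0.638
outer loop
vertex -0.502 -2.613 3.799
vertex 0.217 -2.731 3.472
vertex 0.136 -2.227 4.087
endloop
endfacet
facet normal -0.837 -0.194 0.512
outer loop
vertex -0.906 -2.107 3.33
vertex -0.502 -2.613 3.799
vertex -0.559 -1.841 3.998
endloop
endfacet
facet normal -0.778 0.432 -0.457
outer loop
vertex -0.436 -1.913 2.713
vertex -0.906 -2.107 3.33
vertex -0.517 -1.409 3.328
endloop
endfacet
facet normal 0.263 0.259 -0.929
outer loop
vertex 0.259 -2.299 2.802
vertex -0.436 -1.913 2.713
vertex 0.202 -1.527 3.001
endloop
endfacet
facet normal 0.845 -0.472 -0.251
outer loop
vertex 0.217 -2.731 3.472
vertex 0.259 -2.299 2.802
vertex 0.606 -2.033 3.47
endloop
endfacet

endsolid


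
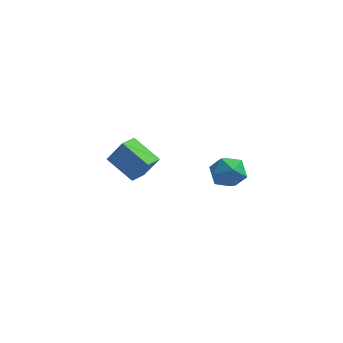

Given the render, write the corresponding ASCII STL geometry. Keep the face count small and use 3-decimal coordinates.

solid 
facet normal -0.822 0.295 0.487
outer loop
vertex -3.397 3.486 0.528
vertex -3.153 4.572 0.281
vertex -4.188 3.375 -0.741
endloop
endfacet
facet normal -0.214 -0.952 0.217
outer loop
vertex -2.667 2.828 -1.641
vertex -3.397 3.486 0.528
vertex -4.188 3.375 -0.741
endloop
endfacet
facet normal -0.822 0.296 0.486
outer loop
vertex -4.188 3.375 -0.741
vertex -3.153 4.572 0.281
vertex -3.944 4.46 -0.989
endloop
endfacet
facet normal -0.528 -0.075 -0.846
outer loop
vertex -3.944 4.46 -0.989
vertex -2.667 2.828 -1.641
vertex -4.188 3.375 -0.741
endloop
endfacet
facet normal 0.527 0.074 0.846
outer loop
vertex -3.397 3.486 0.528
vertex -1.632 4.025 -0.619
vertex -3.153 4.572 0.281
endloop
endfacet
facet normal -0.214 -0.952 0.217
outer loop
vertex -1.876 2.94 -0.371
vertex -3.397 3.486 0.528
vertex -2.667 2.828 -1.641
endloop
endfacet
facet normal 0.527 0.075 0.846
outer loop
vertex -1.876 2.94 -0.371
vertex -1.632 4.025 -0.619
vertex -3.397 3.486 0.528
endloop
endfacet
facet normal 0.214 0.952 -0.217
outer loop
vertex -3.153 4.572 0.281
vertex -1.632 4.025 -0.619
vertex -3.944 4.46 -0.989
endloop
endfacet
facet normal -0.527 -0.074 -0.847
outer loop
vertex -2.423 3.914 -1.888
vertex -2.667 2.828 -1.641
vertex -3.944 4.46 -0.989
endloop
endfacet
facet normal 0.214 0.953 -0.217
outer loop
vertex -3.944 4.46 -0.989
vertex -1.632 4.025 -0.619
vertex -2.423 3.914 -1.888
endloop
endfacet
facet normal 0.822 -0.295 -0.486
outer loop
vertex -2.423 3.914 -1.888
vertex -1.876 2.94 -0.371
vertex -2.667 2.828 -1.641
endloop
endfacet
facet normal 0.822 -0.296 -0.486
outer loop
vertex -1.632 4.025 -0.619
vertex -1.876 2.94 -0.371
vertex -2.423 3.914 -1.888
endloop
endfacet
facet normal -0.753 0.653 -0.081
outer loop
vertex 2.504 0.987 1.264
vertex 1.997 0.49 1.967
vertex 2.614 1.233 2.226
endloop
endfacet
facet normal -0.128 0.964 -0.232
outer loop
vertex 2.504 0.987 1.264
vertex 2.614 1.233 2.226
vertex 3.412 1.195 1.626
endloop
endfacet
facet normal 0.169 0.610 -0.774
outer loop
vertex 2.504 0.987 1.264
vertex 3.412 1.195 1.626
vertex 3.288 0.429 0.996
endloop
endfacet
facet normal -0.271 0.080 -0.959
outer loop
vertex 2.504 0.987 1.264
vertex 3.288 0.429 0.996
vertex 2.414 -0.006 1.207
endloop
endfacet
facet normal -0.841 0.107 -0.531
outer loop
vertex 2.504 0.987 1.264
vertex 2.414 -0.006 1.207
vertex 1.997 0.49 1.967
endloop
endfacet
facet normal 0.297 0.893 0.338
outer loop
vertex 3.412 1.195 1.626
vertex 2.614 1.233 2.226
vertex 3.466 0.826 2.553
endloop
endfacet
facet normal -0.714 0.390 0.581
outer loop
vertex 2.614 1.233 2.226
vertex 1.997 0.49 1.967
vertex 2.592 0.391 2.764
endloop
endfacet
facet normal -0.856 -0.495 -0.147
outer loop
vertex 1.997 0.49 1.967
vertex 2.414 -0.006 1.207
vertex 2.468 -0.375 2.134
endloop
endfacet
facet normal 0.065 -0.538 -0.840
outer loop
vertex 2.414 -0.006 1.207
vertex 3.288 0.429 0.996
vertex 3.266 -0.413 1.534
endloop
endfacet
facet normal 0.778 0.319 -0.541
outer loop
vertex 3.288 0.429 0.996
vertex 3.412 1.195 1.626
vertex 3.883 0.33 1.793
endloop
endfacet
facet normal 0.271 -0.080 0.959
outer loop
vertex 3.376 -0.167 2.496
vertex 3.466 0.826 2.553
vertex 2.592 0.391 2.764
endloop
endfacet
facet normal -0.169 -0.610 0.774
outer loop
vertex 3.376 -0.167 2.496
vertex 2.592 0.391 2.764
vertex 2.468 -0.375 2.134
endloop
endfacet
facet normal 0.128 -0.964 0.232
outer loop
vertex 3.376 -0.167 2.496
vertex 2.468 -0.375 2.134
vertex 3.266 -0.413 1.534
endloop
endfacet
facet normal 0.753 -0.653 0.081
outer loop
vertex 3.376 -0.167 2.496
vertex 3.266 -0.413 1.534
vertex 3.883 0.33 1.793
endloop
endfacet
facet normal 0.841 -0.107 0.531
outer loop
vertex 3.376 -0.167 2.496
vertex 3.883 0.33 1.793
vertex 3.466 0.826 2.553
endloop
endfacet
facet normal -0.065 0.538 0.840
outer loop
vertex 2.592 0.391 2.764
vertex 3.466 0.826 2.553
vertex 2.614 1.233 2.226
endloop
endfacet
facet normal -0.778 -0.319 0.541
outer loop
vertex 2.468 -0.375 2.134
vertex 2.592 0.391 2.764
vertex 1.997 0.49 1.967
endloop
endfacet
facet normal -0.297 -0.893 -0.338
outer loop
vertex 3.266 -0.413 1.534
vertex 2.468 -0.375 2.134
vertex 2.414 -0.006 1.207
endloop
endfacet
facet normal 0.714 -0.390 -0.581
outer loop
vertex 3.883 0.33 1.793
vertex 3.266 -0.413 1.534
vertex 3.288 0.429 0.996
endloop
endfacet
facet normal 0.856 0.495 0.147
outer loop
vertex 3.466 0.826 2.553
vertex 3.883 0.33 1.793
vertex 3.412 1.195 1.626
endloop
endfacet

endsolid


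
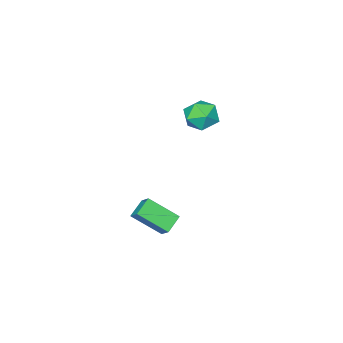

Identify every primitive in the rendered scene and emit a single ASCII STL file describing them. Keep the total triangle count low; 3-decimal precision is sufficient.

solid 
facet normal -0.880 -0.062 0.471
outer loop
vertex -4.317 -2.837 3.545
vertex -3.886 -3.506 4.263
vertex -3.867 -2.448 4.437
endloop
endfacet
facet normal -0.804 0.573 0.156
outer loop
vertex -4.317 -2.837 3.545
vertex -3.867 -2.448 4.437
vertex -3.701 -1.96 3.497
endloop
endfacet
facet normal -0.702 0.463 -0.542
outer loop
vertex -4.317 -2.837 3.545
vertex -3.701 -1.96 3.497
vertex -3.617 -2.717 2.741
endloop
endfacet
facet normal -0.714 -0.240 -0.658
outer loop
vertex -4.317 -2.837 3.545
vertex -3.617 -2.717 2.741
vertex -3.732 -3.672 3.215
endloop
endfacet
facet normal -0.824 -0.565 -0.032
outer loop
vertex -4.317 -2.837 3.545
vertex -3.732 -3.672 3.215
vertex -3.886 -3.506 4.263
endloop
endfacet
facet normal -0.216 0.882 0.420
outer loop
vertex -3.701 -1.96 3.497
vertex -3.867 -2.448 4.437
vertex -2.888 -2.088 4.185
endloop
endfacet
facet normal -0.340 -0.147 0.929
outer loop
vertex -3.867 -2.448 4.437
vertex -3.886 -3.506 4.263
vertex -3.003 -3.043 4.659
endloop
endfacet
facet normal -0.249 -0.962 0.116
outer loop
vertex -3.886 -3.506 4.263
vertex -3.732 -3.672 3.215
vertex -2.919 -3.8 3.903
endloop
endfacet
facet normal -0.070 -0.437 -0.897
outer loop
vertex -3.732 -3.672 3.215
vertex -3.617 -2.717 2.741
vertex -2.753 -3.312 2.963
endloop
endfacet
facet normal -0.050 0.703 -0.709
outer loop
vertex -3.617 -2.717 2.741
vertex -3.701 -1.96 3.497
vertex -2.734 -2.254 3.137
endloop
endfacet
facet normal 0.714 0.240 0.658
outer loop
vertex -2.303 -2.923 3.855
vertex -2.888 -2.088 4.185
vertex -3.003 -3.043 4.659
endloop
endfacet
facet normal 0.702 -0.463 0.542
outer loop
vertex -2.303 -2.923 3.855
vertex -3.003 -3.043 4.659
vertex -2.919 -3.8 3.903
endloop
endfacet
facet normal 0.804 -0.573 -0.156
outer loop
vertex -2.303 -2.923 3.855
vertex -2.919 -3.8 3.903
vertex -2.753 -3.312 2.963
endloop
endfacet
facet normal 0.880 0.062 -0.471
outer loop
vertex -2.303 -2.923 3.855
vertex -2.753 -3.312 2.963
vertex -2.734 -2.254 3.137
endloop
endfacet
facet normal 0.824 0.565 0.032
outer loop
vertex -2.303 -2.923 3.855
vertex -2.734 -2.254 3.137
vertex -2.888 -2.088 4.185
endloop
endfacet
facet normal 0.070 0.437 0.897
outer loop
vertex -3.003 -3.043 4.659
vertex -2.888 -2.088 4.185
vertex -3.867 -2.448 4.437
endloop
endfacet
facet normal 0.050 -0.703 0.709
outer loop
vertex -2.919 -3.8 3.903
vertex -3.003 -3.043 4.659
vertex -3.886 -3.506 4.263
endloop
endfacet
facet normal 0.216 -0.882 -0.420
outer loop
vertex -2.753 -3.312 2.963
vertex -2.919 -3.8 3.903
vertex -3.732 -3.672 3.215
endloop
endfacet
facet normal 0.340 0.147 -0.929
outer loop
vertex -2.734 -2.254 3.137
vertex -2.753 -3.312 2.963
vertex -3.617 -2.717 2.741
endloop
endfacet
facet normal 0.249 0.962 -0.116
outer loop
vertex -2.888 -2.088 4.185
vertex -2.734 -2.254 3.137
vertex -3.701 -1.96 3.497
endloop
endfacet
facet normal -0.461 0.668 -0.584
outer loop
vertex -1.156 -2.253 -2.803
vertex -0.123 -2.01 -3.341
vertex -1.335 -2.954 -3.463
endloop
endfacet
facet normal -0.868 -0.205 0.453
outer loop
vertex -0.397 -4.31 -2.279
vertex -1.156 -2.253 -2.803
vertex -1.335 -2.954 -3.463
endloop
endfacet
facet normal -0.462 0.668 -0.584
outer loop
vertex -1.335 -2.954 -3.463
vertex -0.123 -2.01 -3.341
vertex -0.302 -2.711 -4.002
endloop
endfacet
facet normal -0.183 -0.715 -0.674
outer loop
vertex -0.302 -2.711 -4.002
vertex -0.397 -4.31 -2.279
vertex -1.335 -2.954 -3.463
endloop
endfacet
facet normal 0.183 0.715 0.674
outer loop
vertex -1.156 -2.253 -2.803
vertex 0.815 -3.366 -2.157
vertex -0.123 -2.01 -3.341
endloop
endfacet
facet normal -0.868 -0.205 0.452
outer loop
vertex -0.218 -3.609 -1.618
vertex -1.156 -2.253 -2.803
vertex -0.397 -4.31 -2.279
endloop
endfacet
facet normal 0.183 0.716 0.674
outer loop
vertex -0.218 -3.609 -1.618
vertex 0.815 -3.366 -2.157
vertex -1.156 -2.253 -2.803
endloop
endfacet
facet normal 0.868 0.205 -0.453
outer loop
vertex -0.123 -2.01 -3.341
vertex 0.815 -3.366 -2.157
vertex -0.302 -2.711 -4.002
endloop
endfacet
facet normal -0.183 -0.716 -0.674
outer loop
vertex 0.636 -4.067 -2.817
vertex -0.397 -4.31 -2.279
vertex -0.302 -2.711 -4.002
endloop
endfacet
facet normal 0.868 0.205 -0.453
outer loop
vertex -0.302 -2.711 -4.002
vertex 0.815 -3.366 -2.157
vertex 0.636 -4.067 -2.817
endloop
endfacet
facet normal 0.461 -0.668 0.584
outer loop
vertex 0.636 -4.067 -2.817
vertex -0.218 -3.609 -1.618
vertex -0.397 -4.31 -2.279
endloop
endfacet
facet normal 0.462 -0.668 0.584
outer loop
vertex 0.815 -3.366 -2.157
vertex -0.218 -3.609 -1.618
vertex 0.636 -4.067 -2.817
endloop
endfacet

endsolid


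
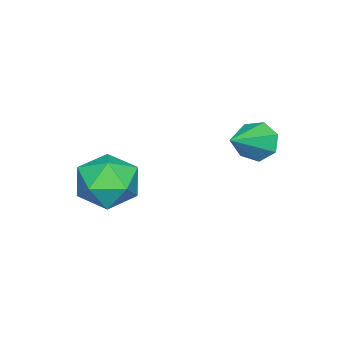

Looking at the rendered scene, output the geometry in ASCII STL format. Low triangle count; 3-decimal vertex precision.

solid 
facet normal -0.381 0.235 0.894
outer loop
vertex 1.874 -2.445 -0.435
vertex 1.716 -3.527 -0.218
vertex 2.677 -3.037 0.063
endloop
endfacet
facet normal 0.102 0.718 0.689
outer loop
vertex 1.874 -2.445 -0.435
vertex 2.677 -3.037 0.063
vertex 2.938 -2.306 -0.737
endloop
endfacet
facet normal -0.111 0.992 0.066
outer loop
vertex 1.874 -2.445 -0.435
vertex 2.938 -2.306 -0.737
vertex 2.138 -2.344 -1.513
endloop
endfacet
facet normal -0.726 0.678 -0.114
outer loop
vertex 1.874 -2.445 -0.435
vertex 2.138 -2.344 -1.513
vertex 1.383 -3.098 -1.192
endloop
endfacet
facet normal -0.893 0.210 0.398
outer loop
vertex 1.874 -2.445 -0.435
vertex 1.383 -3.098 -1.192
vertex 1.716 -3.527 -0.218
endloop
endfacet
facet normal 0.721 0.378 0.581
outer loop
vertex 2.938 -2.306 -0.737
vertex 2.677 -3.037 0.063
vertex 3.437 -3.302 -0.708
endloop
endfacet
facet normal -0.061 -0.403 0.913
outer loop
vertex 2.677 -3.037 0.063
vertex 1.716 -3.527 -0.218
vertex 2.682 -4.056 -0.387
endloop
endfacet
facet normal -0.890 -0.443 0.109
outer loop
vertex 1.716 -3.527 -0.218
vertex 1.383 -3.098 -1.192
vertex 1.882 -4.094 -1.163
endloop
endfacet
facet normal -0.620 0.314 -0.719
outer loop
vertex 1.383 -3.098 -1.192
vertex 2.138 -2.344 -1.513
vertex 2.143 -3.363 -1.963
endloop
endfacet
facet normal 0.376 0.822 -0.427
outer loop
vertex 2.138 -2.344 -1.513
vertex 2.938 -2.306 -0.737
vertex 3.104 -2.873 -1.682
endloop
endfacet
facet normal 0.726 -0.678 0.114
outer loop
vertex 2.946 -3.955 -1.465
vertex 3.437 -3.302 -0.708
vertex 2.682 -4.056 -0.387
endloop
endfacet
facet normal 0.111 -0.992 -0.066
outer loop
vertex 2.946 -3.955 -1.465
vertex 2.682 -4.056 -0.387
vertex 1.882 -4.094 -1.163
endloop
endfacet
facet normal -0.102 -0.718 -0.689
outer loop
vertex 2.946 -3.955 -1.465
vertex 1.882 -4.094 -1.163
vertex 2.143 -3.363 -1.963
endloop
endfacet
facet normal 0.381 -0.235 -0.894
outer loop
vertex 2.946 -3.955 -1.465
vertex 2.143 -3.363 -1.963
vertex 3.104 -2.873 -1.682
endloop
endfacet
facet normal 0.893 -0.210 -0.398
outer loop
vertex 2.946 -3.955 -1.465
vertex 3.104 -2.873 -1.682
vertex 3.437 -3.302 -0.708
endloop
endfacet
facet normal 0.620 -0.314 0.719
outer loop
vertex 2.682 -4.056 -0.387
vertex 3.437 -3.302 -0.708
vertex 2.677 -3.037 0.063
endloop
endfacet
facet normal -0.376 -0.822 0.427
outer loop
vertex 1.882 -4.094 -1.163
vertex 2.682 -4.056 -0.387
vertex 1.716 -3.527 -0.218
endloop
endfacet
facet normal -0.721 -0.378 -0.581
outer loop
vertex 2.143 -3.363 -1.963
vertex 1.882 -4.094 -1.163
vertex 1.383 -3.098 -1.192
endloop
endfacet
facet normal 0.061 0.403 -0.913
outer loop
vertex 3.104 -2.873 -1.682
vertex 2.143 -3.363 -1.963
vertex 2.138 -2.344 -1.513
endloop
endfacet
facet normal 0.890 0.443 -0.109
outer loop
vertex 3.437 -3.302 -0.708
vertex 3.104 -2.873 -1.682
vertex 2.938 -2.306 -0.737
endloop
endfacet
facet normal -0.872 0.145 -0.468
outer loop
vertex -0.888 0.355 -1.044
vertex -1.27 0.11 -0.409
vertex -1.05 0.835 -0.594
endloop
endfacet
facet normal 0.717 0.590 -0.371
outer loop
vertex -0.888 0.355 -1.044
vertex -1.05 0.835 -0.594
vertex 0.29 -0.15 0.429
endloop
endfacet
facet normal -0.872 0.145 -0.468
outer loop
vertex -1.05 0.835 -0.594
vertex -1.27 0.11 -0.409
vertex -1.377 0.769 -0.006
endloop
endfacet
facet normal 0.394 0.863 0.316
outer loop
vertex -1.05 0.835 -0.594
vertex -1.377 0.769 -0.006
vertex 0.29 -0.15 0.429
endloop
endfacet
facet normal -0.871 0.145 -0.469
outer loop
vertex -1.377 0.769 -0.006
vertex -1.27 0.11 -0.409
vertex -1.624 0.206 0.279
endloop
endfacet
facet normal 0.013 0.447 0.894
outer loop
vertex -1.377 0.769 -0.006
vertex -1.624 0.206 0.279
vertex 0.29 -0.15 0.429
endloop
endfacet
facet normal -0.872 0.144 -0.469
outer loop
vertex -1.624 0.206 0.279
vertex -1.27 0.11 -0.409
vertex -1.604 -0.429 0.046
endloop
endfacet
facet normal -0.137 -0.345 0.929
outer loop
vertex -1.624 0.206 0.279
vertex -1.604 -0.429 0.046
vertex 0.29 -0.15 0.429
endloop
endfacet
facet normal -0.872 0.145 -0.468
outer loop
vertex -1.604 -0.429 0.046
vertex -1.27 0.11 -0.409
vertex -1.333 -0.658 -0.53
endloop
endfacet
facet normal 0.056 -0.918 0.392
outer loop
vertex -1.604 -0.429 0.046
vertex -1.333 -0.658 -0.53
vertex 0.29 -0.15 0.429
endloop
endfacet
facet normal -0.871 0.145 -0.469
outer loop
vertex -1.333 -0.658 -0.53
vertex -1.27 0.11 -0.409
vertex -1.014 -0.309 -1.015
endloop
endfacet
facet normal 0.446 -0.839 -0.311
outer loop
vertex -1.333 -0.658 -0.53
vertex -1.014 -0.309 -1.015
vertex 0.29 -0.15 0.429
endloop
endfacet
facet normal -0.872 0.145 -0.468
outer loop
vertex -1.014 -0.309 -1.015
vertex -1.27 0.11 -0.409
vertex -0.888 0.355 -1.044
endloop
endfacet
facet normal 0.741 -0.169 -0.650
outer loop
vertex -1.014 -0.309 -1.015
vertex -0.888 0.355 -1.044
vertex 0.29 -0.15 0.429
endloop
endfacet

endsolid


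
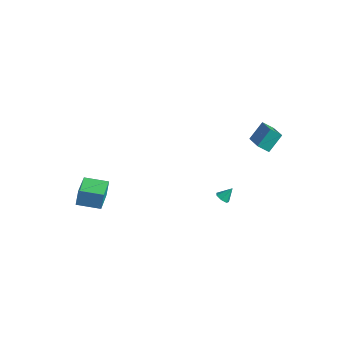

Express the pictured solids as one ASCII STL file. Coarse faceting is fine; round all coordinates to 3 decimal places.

solid 
facet normal -0.844 -0.525 0.111
outer loop
vertex -4.107 -4.872 -0.083
vertex -5.212 -3.221 -0.665
vertex -4.038 -5.219 -1.198
endloop
endfacet
facet normal 0.533 -0.798 0.281
outer loop
vertex -2.688 -4.379 -1.375
vertex -4.107 -4.872 -0.083
vertex -4.038 -5.219 -1.198
endloop
endfacet
facet normal -0.844 -0.525 0.110
outer loop
vertex -4.038 -5.219 -1.198
vertex -5.212 -3.221 -0.665
vertex -5.142 -3.568 -1.78
endloop
endfacet
facet normal 0.059 -0.296 -0.953
outer loop
vertex -5.142 -3.568 -1.78
vertex -2.688 -4.379 -1.375
vertex -4.038 -5.219 -1.198
endloop
endfacet
facet normal -0.059 0.296 0.953
outer loop
vertex -4.107 -4.872 -0.083
vertex -3.862 -2.381 -0.842
vertex -5.212 -3.221 -0.665
endloop
endfacet
facet normal 0.534 -0.797 0.282
outer loop
vertex -2.758 -4.032 -0.26
vertex -4.107 -4.872 -0.083
vertex -2.688 -4.379 -1.375
endloop
endfacet
facet normal -0.059 0.296 0.953
outer loop
vertex -2.758 -4.032 -0.26
vertex -3.862 -2.381 -0.842
vertex -4.107 -4.872 -0.083
endloop
endfacet
facet normal -0.533 0.798 -0.282
outer loop
vertex -5.212 -3.221 -0.665
vertex -3.862 -2.381 -0.842
vertex -5.142 -3.568 -1.78
endloop
endfacet
facet normal 0.059 -0.296 -0.953
outer loop
vertex -3.793 -2.728 -1.957
vertex -2.688 -4.379 -1.375
vertex -5.142 -3.568 -1.78
endloop
endfacet
facet normal -0.534 0.798 -0.281
outer loop
vertex -5.142 -3.568 -1.78
vertex -3.862 -2.381 -0.842
vertex -3.793 -2.728 -1.957
endloop
endfacet
facet normal 0.844 0.526 -0.111
outer loop
vertex -3.793 -2.728 -1.957
vertex -2.758 -4.032 -0.26
vertex -2.688 -4.379 -1.375
endloop
endfacet
facet normal 0.844 0.525 -0.111
outer loop
vertex -3.862 -2.381 -0.842
vertex -2.758 -4.032 -0.26
vertex -3.793 -2.728 -1.957
endloop
endfacet
facet normal -0.655 -0.472 0.590
outer loop
vertex 3.793 2.731 3.875
vertex 3.941 3.78 4.879
vertex 2.423 3.665 3.1
endloop
endfacet
facet normal -0.101 -0.719 -0.687
outer loop
vertex 2.999 4.08 2.581
vertex 3.793 2.731 3.875
vertex 2.423 3.665 3.1
endloop
endfacet
facet normal -0.655 -0.472 0.590
outer loop
vertex 2.423 3.665 3.1
vertex 3.941 3.78 4.879
vertex 2.571 4.714 4.104
endloop
endfacet
facet normal -0.749 0.510 -0.423
outer loop
vertex 2.571 4.714 4.104
vertex 2.999 4.08 2.581
vertex 2.423 3.665 3.1
endloop
endfacet
facet normal 0.749 -0.510 0.423
outer loop
vertex 3.793 2.731 3.875
vertex 4.517 4.195 4.36
vertex 3.941 3.78 4.879
endloop
endfacet
facet normal -0.101 -0.719 -0.687
outer loop
vertex 4.369 3.146 3.356
vertex 3.793 2.731 3.875
vertex 2.999 4.08 2.581
endloop
endfacet
facet normal 0.749 -0.510 0.423
outer loop
vertex 4.369 3.146 3.356
vertex 4.517 4.195 4.36
vertex 3.793 2.731 3.875
endloop
endfacet
facet normal 0.101 0.719 0.687
outer loop
vertex 3.941 3.78 4.879
vertex 4.517 4.195 4.36
vertex 2.571 4.714 4.104
endloop
endfacet
facet normal -0.749 0.510 -0.423
outer loop
vertex 3.147 5.129 3.585
vertex 2.999 4.08 2.581
vertex 2.571 4.714 4.104
endloop
endfacet
facet normal 0.101 0.719 0.687
outer loop
vertex 2.571 4.714 4.104
vertex 4.517 4.195 4.36
vertex 3.147 5.129 3.585
endloop
endfacet
facet normal 0.655 0.472 -0.590
outer loop
vertex 3.147 5.129 3.585
vertex 4.369 3.146 3.356
vertex 2.999 4.08 2.581
endloop
endfacet
facet normal 0.655 0.472 -0.590
outer loop
vertex 4.517 4.195 4.36
vertex 4.369 3.146 3.356
vertex 3.147 5.129 3.585
endloop
endfacet
facet normal -0.303 -0.613 -0.730
outer loop
vertex 2.213 1.8 -2.212
vertex 1.728 1.984 -2.165
vertex 2.112 2.157 -2.47
endloop
endfacet
facet normal 0.968 0.251 -0.032
outer loop
vertex 2.213 1.8 -2.212
vertex 2.112 2.157 -2.47
vertex 2.032 2.596 -1.435
endloop
endfacet
facet normal -0.303 -0.613 -0.730
outer loop
vertex 2.112 2.157 -2.47
vertex 1.728 1.984 -2.165
vertex 1.723 2.383 -2.498
endloop
endfacet
facet normal 0.495 0.813 -0.307
outer loop
vertex 2.112 2.157 -2.47
vertex 1.723 2.383 -2.498
vertex 2.032 2.596 -1.435
endloop
endfacet
facet normal -0.305 -0.613 -0.729
outer loop
vertex 1.723 2.383 -2.498
vertex 1.728 1.984 -2.165
vertex 1.338 2.309 -2.275
endloop
endfacet
facet normal -0.253 0.960 -0.119
outer loop
vertex 1.723 2.383 -2.498
vertex 1.338 2.309 -2.275
vertex 2.032 2.596 -1.435
endloop
endfacet
facet normal -0.303 -0.611 -0.731
outer loop
vertex 1.338 2.309 -2.275
vertex 1.728 1.984 -2.165
vertex 1.247 1.989 -1.97
endloop
endfacet
facet normal -0.715 0.578 0.393
outer loop
vertex 1.338 2.309 -2.275
vertex 1.247 1.989 -1.97
vertex 2.032 2.596 -1.435
endloop
endfacet
facet normal -0.302 -0.613 -0.730
outer loop
vertex 1.247 1.989 -1.97
vertex 1.728 1.984 -2.165
vertex 1.518 1.666 -1.811
endloop
endfacet
facet normal -0.541 -0.041 0.840
outer loop
vertex 1.247 1.989 -1.97
vertex 1.518 1.666 -1.811
vertex 2.032 2.596 -1.435
endloop
endfacet
facet normal -0.303 -0.613 -0.730
outer loop
vertex 1.518 1.666 -1.811
vertex 1.728 1.984 -2.165
vertex 1.948 1.582 -1.919
endloop
endfacet
facet normal 0.138 -0.436 0.889
outer loop
vertex 1.518 1.666 -1.811
vertex 1.948 1.582 -1.919
vertex 2.032 2.596 -1.435
endloop
endfacet
facet normal -0.303 -0.613 -0.730
outer loop
vertex 1.948 1.582 -1.919
vertex 1.728 1.984 -2.165
vertex 2.213 1.8 -2.212
endloop
endfacet
facet normal 0.808 -0.307 0.503
outer loop
vertex 1.948 1.582 -1.919
vertex 2.213 1.8 -2.212
vertex 2.032 2.596 -1.435
endloop
endfacet

endsolid
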